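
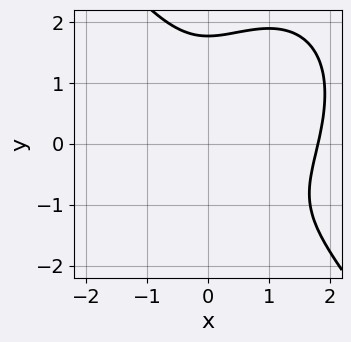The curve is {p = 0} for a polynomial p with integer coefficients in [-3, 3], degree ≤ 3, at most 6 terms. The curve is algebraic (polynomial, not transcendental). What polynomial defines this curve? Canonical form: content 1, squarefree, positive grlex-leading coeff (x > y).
Degree: no degree-2 curve has this shape, so deg p = 3.
Putting this together gives p.

2*x^3 + y^3 - 3*x^2 - 2*y - 2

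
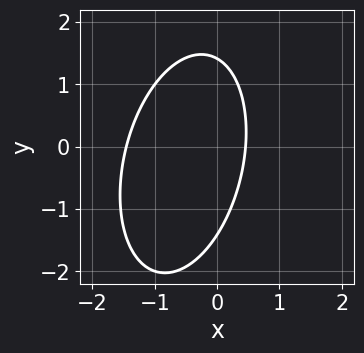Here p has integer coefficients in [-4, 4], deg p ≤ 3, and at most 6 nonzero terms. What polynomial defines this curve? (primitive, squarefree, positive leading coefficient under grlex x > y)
First, degree: the shape is more complex than any degree-1 curve, so deg p = 2.
Finally, the integer polynomial consistent with all of this is the stated p.

3*x^2 - x*y + y^2 + 3*x - 2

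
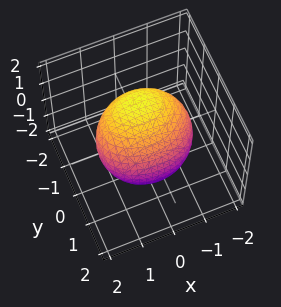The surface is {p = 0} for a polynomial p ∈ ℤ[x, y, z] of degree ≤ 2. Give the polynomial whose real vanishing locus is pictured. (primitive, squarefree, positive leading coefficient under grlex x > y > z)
(a) deg p = 2. No degree-1 surface has this shape.
(b) Against the integer gridlines: among the integer gridlines, it crosses the z-axis at z ∈ {-1, 1}; among the integer gridlines, it crosses the y-axis at y ∈ {-1, 1}.
(c) Solving for integer coefficients yields p as stated.

x^2 + 2*y^2 + 2*y*z + 2*z^2 - 2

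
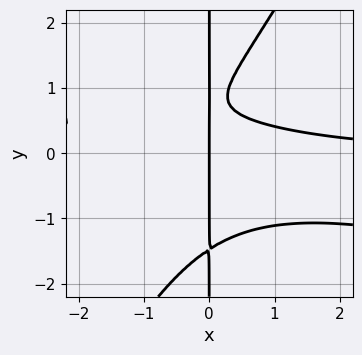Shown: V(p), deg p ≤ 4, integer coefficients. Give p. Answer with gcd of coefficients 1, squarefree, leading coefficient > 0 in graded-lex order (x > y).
(a) deg p = 4. No degree-3 curve has this shape.
(b) Checking where it meets the axes: it meets the x-axis at x = 0 (among the integer gridlines); the visible y-axis segment lies entirely on the curve.
(c) Assembling these constraints gives the stated polynomial.

x^3*y + 3*x^2*y^2 - 2*x*y^3 + 3*x*y - 2*x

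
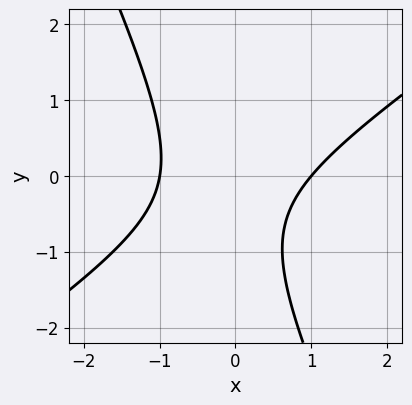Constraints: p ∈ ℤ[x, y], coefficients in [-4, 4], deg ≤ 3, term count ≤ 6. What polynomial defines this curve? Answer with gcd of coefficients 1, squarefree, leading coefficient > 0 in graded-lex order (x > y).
1. deg p = 2.
2. Against the integer gridlines: the x-axis gridline crossings are at x ∈ {-1, 1}; the curve avoids every integer y-axis point in the box.
3. These observations pin down the coefficients.

3*x^2 - 3*x*y - 2*y^2 - 2*y - 3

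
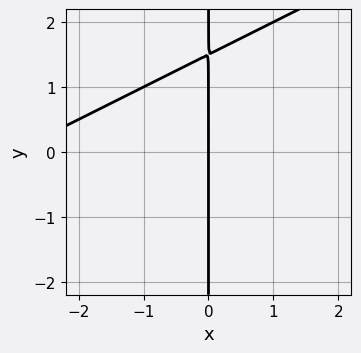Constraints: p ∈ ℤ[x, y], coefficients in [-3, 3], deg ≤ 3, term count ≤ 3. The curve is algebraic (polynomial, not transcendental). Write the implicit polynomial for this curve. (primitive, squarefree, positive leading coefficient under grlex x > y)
x^2 - 2*x*y + 3*x

1. The degree is 2 — a generic line meets the curve in up to 2 points.
2. Observable constraints: the visible y-axis segment lies entirely on the curve; one x-axis crossing is at x = 0.
3. Putting this together gives p.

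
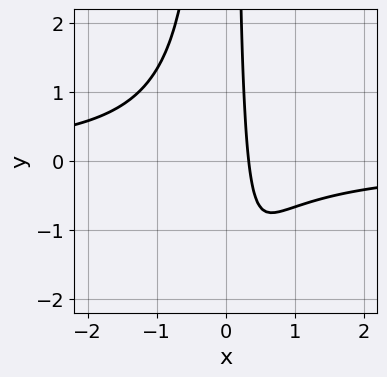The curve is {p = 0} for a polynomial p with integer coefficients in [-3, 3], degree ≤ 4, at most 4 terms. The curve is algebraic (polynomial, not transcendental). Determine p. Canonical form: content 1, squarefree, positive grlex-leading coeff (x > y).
First, degree: a generic line meets the curve in up to 3 points, so deg p = 3.
Then, checking where it meets the axes: no y-intercept at any integer in the box.
Finally, matching integer coefficients to the picture gives p.

3*x^2*y + 3*x - 1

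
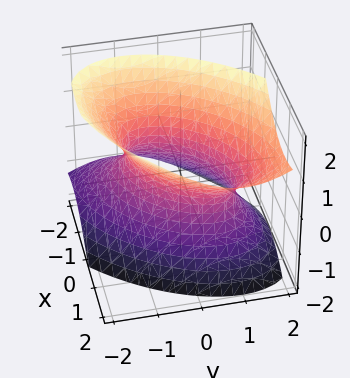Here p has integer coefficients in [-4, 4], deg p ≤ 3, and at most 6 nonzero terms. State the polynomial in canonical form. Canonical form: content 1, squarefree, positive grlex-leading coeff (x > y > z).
3*x^2 - 3*x*y - 2*x*z + 3*y^2 - 3*z^2 - 3

First, the degree is 2 — no degree-1 surface has this shape.
Then, from the axis intercepts and sections: among the integer gridlines, it crosses the x-axis at x ∈ {-1, 1}; among the integer gridlines, it crosses the y-axis at y ∈ {-1, 1}.
Finally, the integer polynomial consistent with all of this is the stated p.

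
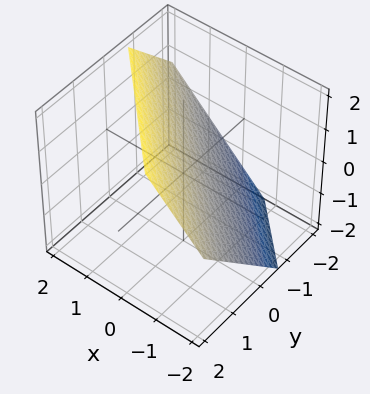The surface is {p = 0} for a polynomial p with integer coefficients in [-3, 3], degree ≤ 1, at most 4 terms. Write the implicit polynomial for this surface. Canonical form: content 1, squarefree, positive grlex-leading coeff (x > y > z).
1. The degree is 1 — the surface is flat (a plane).
2. Solving for integer coefficients yields p as stated.

3*x + 3*y - 3*z + 2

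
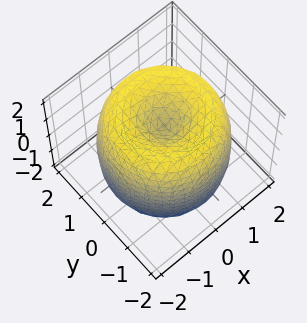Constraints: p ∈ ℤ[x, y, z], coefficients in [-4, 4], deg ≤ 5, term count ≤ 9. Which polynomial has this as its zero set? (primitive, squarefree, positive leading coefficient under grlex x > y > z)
deg p = 4. No degree-3 surface has this shape.
By symmetry, the surface is invariant under rotation about z: p = q(x² + y², z).
From the visible intercepts: a circular section at z = 0 has radius between 1 and 2; among the integer gridlines, it crosses the z-axis at z ∈ {-1, 1}.
Putting this together gives p.

x^4 + 2*x^2*y^2 + y^4 - 3*x^2 - 3*y^2 + z^2 - 1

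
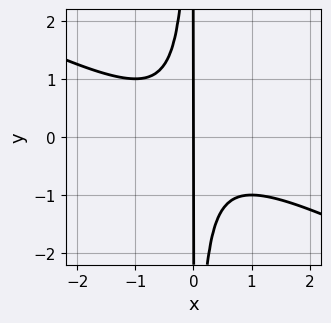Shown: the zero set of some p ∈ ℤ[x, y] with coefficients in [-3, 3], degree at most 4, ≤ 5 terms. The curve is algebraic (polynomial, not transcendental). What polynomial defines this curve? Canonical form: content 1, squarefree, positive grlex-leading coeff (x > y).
Degree: the shape is more complex than any degree-2 curve, so deg p = 3.
Reading off the gridlines: one x-axis crossing is at x = 0; the visible y-axis segment lies entirely on the curve.
Together with the visible shape, these determine p as stated.

x^3 + 2*x^2*y + x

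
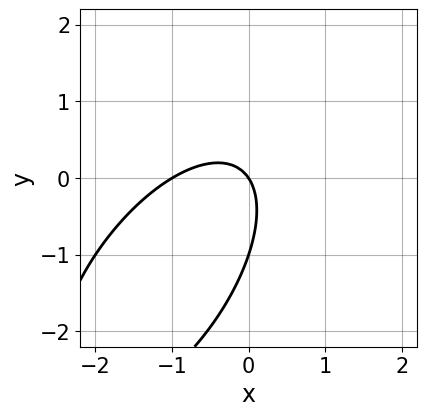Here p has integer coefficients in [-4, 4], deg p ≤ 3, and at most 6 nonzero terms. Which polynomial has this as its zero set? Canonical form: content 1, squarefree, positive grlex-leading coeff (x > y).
1. deg p = 2. The shape is more complex than any degree-1 curve.
2. From the visible intercepts: among the integer gridlines, it crosses the x-axis at x ∈ {-1, 0}; among the integer gridlines, it crosses the y-axis at y ∈ {-1, 0}.
3. These observations pin down the coefficients.

3*x^2 - 3*x*y + 2*y^2 + 3*x + 2*y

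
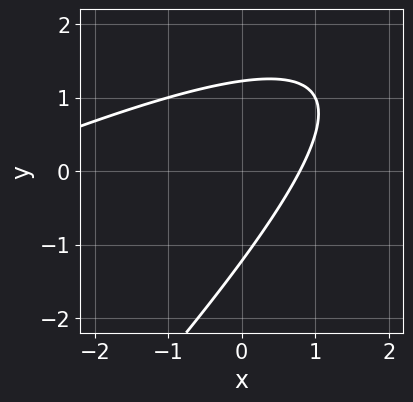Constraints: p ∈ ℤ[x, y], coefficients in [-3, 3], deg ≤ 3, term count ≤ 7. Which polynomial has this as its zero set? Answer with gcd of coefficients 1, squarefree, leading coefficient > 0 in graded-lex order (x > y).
First, degree: a generic line meets the curve in up to 2 points, so deg p = 2.
Finally, the integer polynomial consistent with all of this is the stated p.

x^2 - 3*x*y + 2*y^2 + 3*x - 3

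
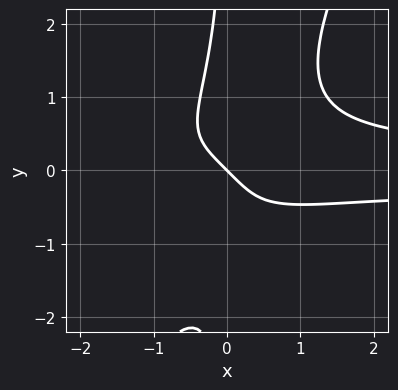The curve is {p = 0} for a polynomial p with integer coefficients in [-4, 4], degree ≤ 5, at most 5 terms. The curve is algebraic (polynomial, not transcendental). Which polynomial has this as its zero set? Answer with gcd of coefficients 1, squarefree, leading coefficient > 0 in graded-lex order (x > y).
First, the degree is 4 — a generic line meets the curve in up to 4 points.
Next, from the axis intercepts and sections: it crosses the y-axis at the gridline y = 0; it crosses the x-axis at the gridline x = 0.
Finally, assembling these constraints gives the stated polynomial.

2*x^2*y^2 - x*y^3 - x - y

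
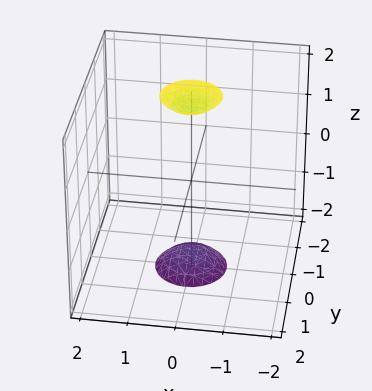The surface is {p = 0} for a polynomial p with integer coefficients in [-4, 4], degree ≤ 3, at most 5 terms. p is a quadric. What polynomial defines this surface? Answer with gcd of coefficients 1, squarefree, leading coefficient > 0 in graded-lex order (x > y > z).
(a) I count 2 distinct pieces. They look like related sheets of one shape, so recover p as a whole.
(b) Degree: two separate bowl-shaped sheets opening away from each other; a quadric, so deg p = 2.
(c) Symmetries: mirror symmetry z ↦ −z ⇒ only even powers of z; the surface is invariant under rotation about z: p = q(x² + y², z).
(d) From the axis intercepts and sections: the surface avoids every integer y-axis point in the box; a circular section at z = -2 has radius between 0 and 1; the surface avoids every integer x-axis point in the box.
(e) Assembling these constraints gives the stated polynomial.

3*x^2 + 3*y^2 - z^2 + 3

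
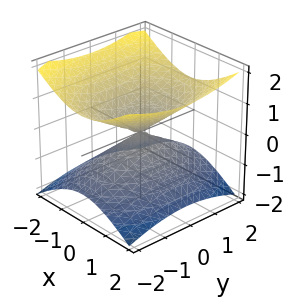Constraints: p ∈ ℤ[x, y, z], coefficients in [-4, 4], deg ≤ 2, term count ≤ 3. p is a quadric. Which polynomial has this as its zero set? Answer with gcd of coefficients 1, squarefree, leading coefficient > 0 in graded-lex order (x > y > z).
The degree is 2 — two nappes meeting at a single point; a quadric.
Symmetries: mirror symmetry x ↦ −x ⇒ only even powers of x; the y ↦ −y reflection is a symmetry, so y appears only in even powers; mirror symmetry z ↦ −z ⇒ only even powers of z.
Against the integer gridlines: it crosses the y-axis at the gridline y = 0; one x-axis crossing is at x = 0.
These observations pin down the coefficients.

2*x^2 + y^2 - 3*z^2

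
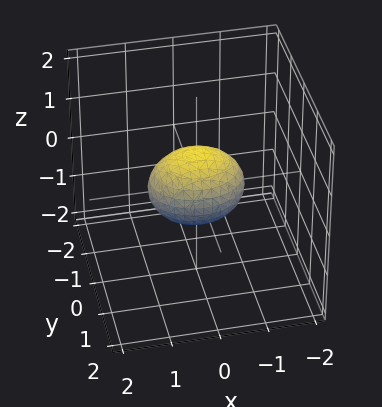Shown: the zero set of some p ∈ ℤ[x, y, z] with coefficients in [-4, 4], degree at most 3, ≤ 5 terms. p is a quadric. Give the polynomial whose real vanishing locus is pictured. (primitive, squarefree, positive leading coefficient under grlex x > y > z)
2*x^2 + 3*y^2 + 3*z^2 - 2

The degree is 2 — a closed, bounded, convex surface; a quadric.
Symmetries: it's symmetric under x → −x, forcing even powers of x; mirror symmetry z ↦ −z ⇒ only even powers of z; it's symmetric under y → −y, forcing even powers of y.
Checking where it meets the axes: the x-axis gridline crossings are at x ∈ {-1, 1}.
Together with the visible shape, these determine p as stated.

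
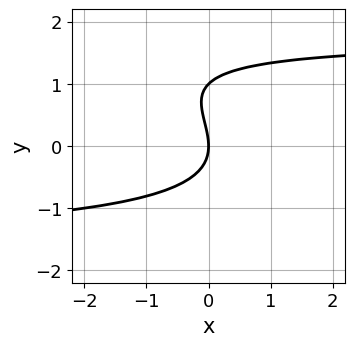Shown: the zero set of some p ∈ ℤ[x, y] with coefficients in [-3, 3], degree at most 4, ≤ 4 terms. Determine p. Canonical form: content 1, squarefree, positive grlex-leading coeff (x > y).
First, the degree is 3 — a generic line meets the curve in up to 3 points.
Then, observable constraints: it meets the x-axis at x = 0 (among the integer gridlines); the y-axis gridline crossings are at y ∈ {0, 1}.
Finally, fitting integer coefficients to these (and the overall shape) gives p.

x*y^2 + 2*y^3 - 2*y^2 - 3*x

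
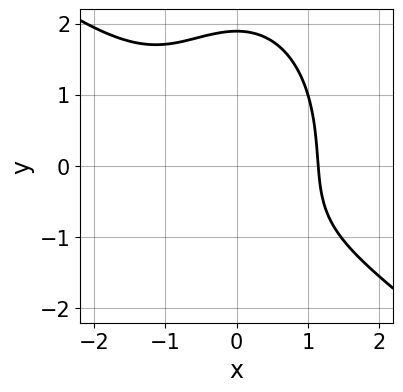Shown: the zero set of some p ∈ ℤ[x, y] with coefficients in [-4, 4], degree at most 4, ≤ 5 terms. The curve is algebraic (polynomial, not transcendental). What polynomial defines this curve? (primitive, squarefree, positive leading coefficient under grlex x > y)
2*x^3 + 2*x^2*y + y^3 - 2*y - 3

Degree: a generic line meets the curve in up to 3 points, so deg p = 3.
Putting this together gives p.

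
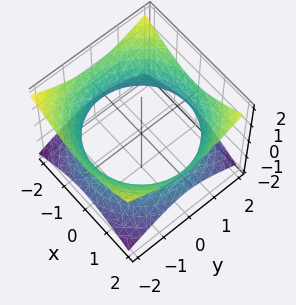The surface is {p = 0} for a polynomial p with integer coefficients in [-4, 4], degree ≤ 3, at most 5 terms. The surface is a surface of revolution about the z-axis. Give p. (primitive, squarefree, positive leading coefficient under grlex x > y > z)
Degree: the shape is more complex than any degree-1 surface, so deg p = 2.
Symmetries: every cross-section ⟂ z is a circle, so x, y appear only via x² + y².
From the axis intercepts and sections: a circular section at z = 0 has radius between 1 and 2; no z-intercept at any integer in the box.
Together with the visible shape, these determine p as stated.

x^2 + y^2 - 2*z^2 - 3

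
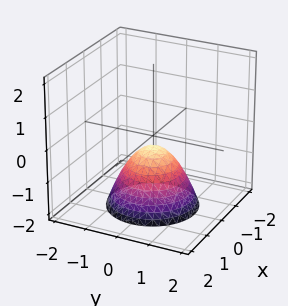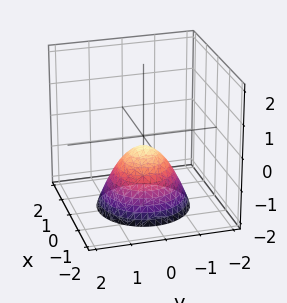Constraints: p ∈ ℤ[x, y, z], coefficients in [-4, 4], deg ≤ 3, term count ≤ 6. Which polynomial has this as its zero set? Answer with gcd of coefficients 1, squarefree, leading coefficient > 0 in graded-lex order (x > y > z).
3*x^2 + 3*y^2 + 3*z + 1

deg p = 2. The shape is more complex than any degree-1 surface.
Symmetries: the z-axis is an axis of rotation, so x and y enter only as x² + y².
From the axis intercepts and sections: a circular section at z = -1 has radius between 0 and 1; no y-intercept at any integer in the box; the surface avoids every integer x-axis point in the box.
These observations pin down the coefficients.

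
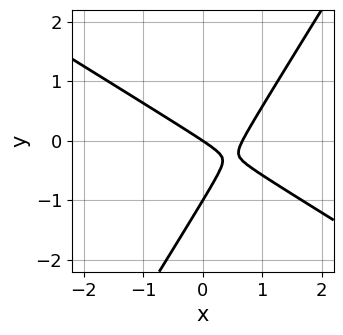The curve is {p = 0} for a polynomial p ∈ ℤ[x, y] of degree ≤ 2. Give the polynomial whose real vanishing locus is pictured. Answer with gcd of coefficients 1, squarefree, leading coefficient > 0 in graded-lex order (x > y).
3*x^2 + 3*x*y - 3*y^2 - 2*x - 3*y

The degree is 2 — a generic line meets the curve in up to 2 points.
From the axis intercepts and sections: it crosses the x-axis at the gridline x = 0; among the integer gridlines, it crosses the y-axis at y ∈ {-1, 0}.
Assembling these constraints gives the stated polynomial.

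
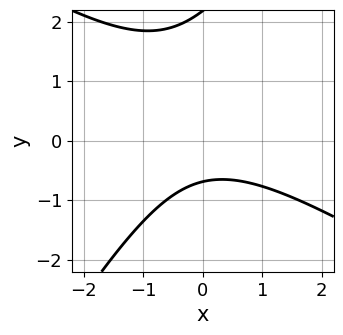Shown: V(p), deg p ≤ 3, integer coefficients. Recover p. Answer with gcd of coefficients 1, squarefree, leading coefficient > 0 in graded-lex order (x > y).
2*x^2 + 2*x*y - 2*y^2 + 3*y + 3

(a) deg p = 2.
(b) Observable constraints: no x-intercept at any integer in the box.
(c) These observations pin down the coefficients.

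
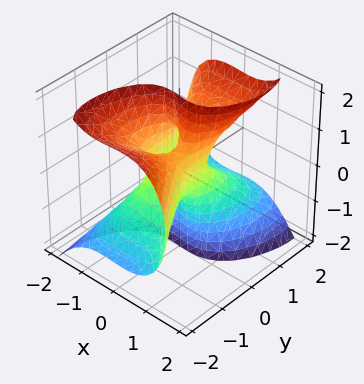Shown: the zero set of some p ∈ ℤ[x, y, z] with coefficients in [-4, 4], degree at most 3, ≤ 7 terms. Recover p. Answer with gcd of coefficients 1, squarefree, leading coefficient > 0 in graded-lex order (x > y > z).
First, deg p = 3. A generic line meets the surface in up to 3 points.
Next, against the integer gridlines: the visible z-axis segment lies entirely on the surface; it meets the y-axis at y = 0 (among the integer gridlines); one x-axis crossing is at x = 0.
Finally, together with the visible shape, these determine p as stated.

3*x^3 + y^3 - 2*y*z^2 + y*z - x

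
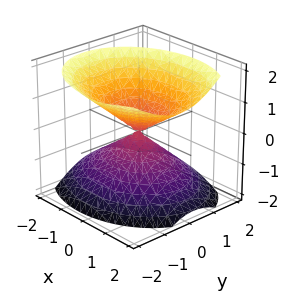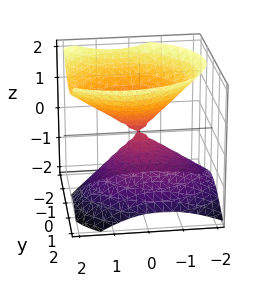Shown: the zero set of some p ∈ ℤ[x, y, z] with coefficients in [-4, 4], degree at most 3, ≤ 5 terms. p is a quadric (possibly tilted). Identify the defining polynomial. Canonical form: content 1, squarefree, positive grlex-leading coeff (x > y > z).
2*x^2 - x*z + 3*y^2 + y*z - 3*z^2

1. I count 2 distinct pieces. They look like related sheets of one shape, so recover p as a whole.
2. deg p = 2. No degree-1 surface has this shape.
3. Reading off the gridlines: one y-axis crossing is at y = 0; it crosses the z-axis at the gridline z = 0; it meets the x-axis at x = 0 (among the integer gridlines).
4. Matching integer coefficients to the picture gives p.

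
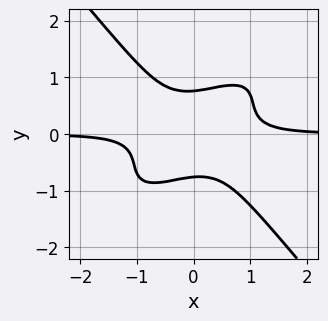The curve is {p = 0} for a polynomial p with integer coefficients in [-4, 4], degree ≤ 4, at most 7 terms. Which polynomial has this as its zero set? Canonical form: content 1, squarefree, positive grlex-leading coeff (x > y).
3*x^3*y - 3*x^2*y^2 - x*y^3 + 3*y^4 - 1

First, the degree is 4 — the shape is more complex than any degree-3 curve.
Next, checking where it meets the axes: no x-intercept at any integer in the box.
Finally, together with the visible shape, these determine p as stated.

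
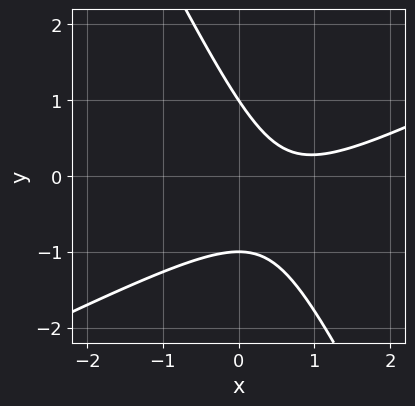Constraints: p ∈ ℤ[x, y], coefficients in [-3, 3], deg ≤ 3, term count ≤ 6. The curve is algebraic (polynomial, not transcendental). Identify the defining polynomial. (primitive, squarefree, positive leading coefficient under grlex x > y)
2*x^2 - 3*x*y - 2*y^2 - 3*x + 2

1. The degree is 2 — the shape is more complex than any degree-1 curve.
2. Checking where it meets the axes: the curve avoids every integer x-axis point in the box; among the integer gridlines, it crosses the y-axis at y ∈ {-1, 1}.
3. Putting this together gives p.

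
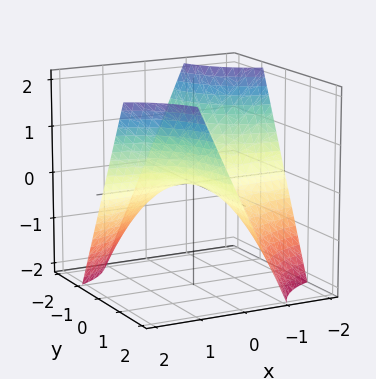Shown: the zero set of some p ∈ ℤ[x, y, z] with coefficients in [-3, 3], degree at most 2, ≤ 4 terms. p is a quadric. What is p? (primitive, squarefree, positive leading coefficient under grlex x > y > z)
First, degree: a hyperbolic paraboloid; a quadric, so deg p = 2.
Then, checking where it meets the axes: every point of the x-axis in the box is on the surface; it crosses the z-axis at the gridline z = 0; every point of the y-axis in the box is on the surface.
Finally, putting this together gives p.

x*y - z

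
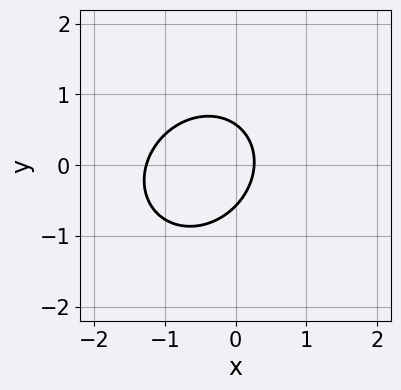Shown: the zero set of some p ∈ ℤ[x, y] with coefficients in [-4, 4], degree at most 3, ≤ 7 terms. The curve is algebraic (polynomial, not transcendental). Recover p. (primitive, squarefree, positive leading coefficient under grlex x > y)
First, the degree is 2 — the shape is more complex than any degree-1 curve.
Finally, matching integer coefficients to the picture gives p.

3*x^2 - x*y + 3*y^2 + 3*x - 1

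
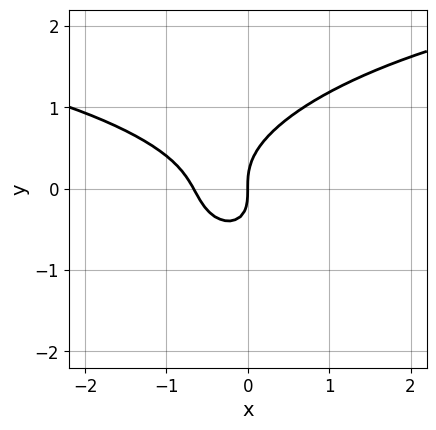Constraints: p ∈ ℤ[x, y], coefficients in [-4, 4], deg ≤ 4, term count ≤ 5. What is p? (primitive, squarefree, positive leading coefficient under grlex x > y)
x^2*y + 3*y^3 - 3*x^2 - x*y - 2*x

First, degree: a generic line meets the curve in up to 3 points, so deg p = 3.
Then, from the visible intercepts: one x-axis crossing is at x = 0; it crosses the y-axis at the gridline y = 0.
Finally, together with the visible shape, these determine p as stated.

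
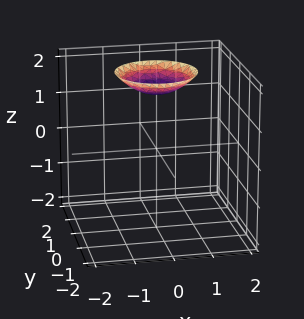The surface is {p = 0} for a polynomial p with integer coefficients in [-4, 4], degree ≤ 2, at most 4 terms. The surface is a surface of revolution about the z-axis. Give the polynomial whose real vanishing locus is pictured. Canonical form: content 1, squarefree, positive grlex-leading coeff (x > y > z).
x^2 + y^2 - 2*z + 3

(a) The degree is 2 — a generic line meets the surface in up to 2 points.
(b) Symmetries: every cross-section ⟂ z is a circle, so x, y appear only via x² + y².
(c) From the visible intercepts: no x-intercept at any integer in the box; it misses every integer gridline on the y-axis.
(d) Putting this together gives p.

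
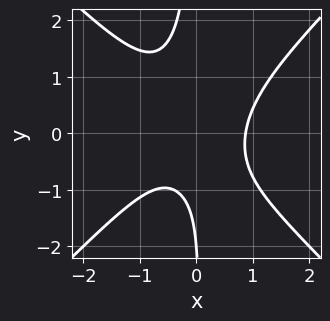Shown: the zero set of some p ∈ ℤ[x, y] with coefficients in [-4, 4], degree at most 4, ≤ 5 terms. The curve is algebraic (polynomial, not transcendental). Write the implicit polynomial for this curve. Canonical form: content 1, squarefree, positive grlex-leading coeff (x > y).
3*x^3 - 3*x*y^2 - y - 2

1. Degree: a generic line meets the curve in up to 3 points, so deg p = 3.
2. From the axis intercepts and sections: one y-axis crossing is at y = -2.
3. Together with the visible shape, these determine p as stated.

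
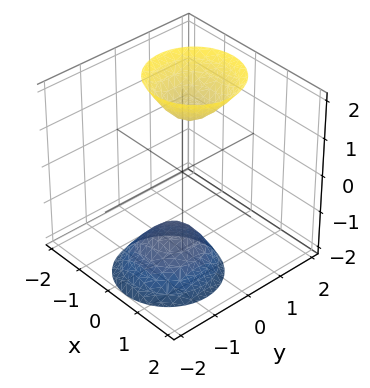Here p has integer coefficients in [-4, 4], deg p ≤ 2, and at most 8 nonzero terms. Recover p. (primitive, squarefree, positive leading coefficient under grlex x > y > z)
First, there are 2 components. Treating them together as one polynomial.
Next, deg p = 2. A generic line meets the surface in up to 2 points.
Then, from the axis intercepts and sections: no y-intercept at any integer in the box; no x-intercept at any integer in the box.
Finally, solving for integer coefficients yields p as stated.

3*x^2 + x*z + 3*y^2 - 2*y*z - z^2 + 2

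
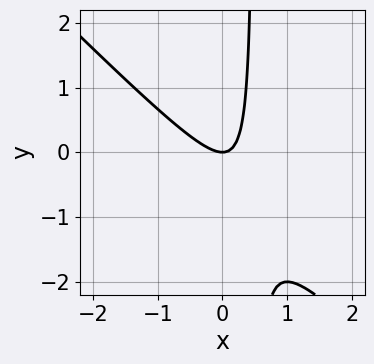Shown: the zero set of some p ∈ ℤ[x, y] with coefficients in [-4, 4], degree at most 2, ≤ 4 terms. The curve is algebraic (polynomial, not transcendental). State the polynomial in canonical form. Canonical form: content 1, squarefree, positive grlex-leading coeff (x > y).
Degree: no degree-1 curve has this shape, so deg p = 2.
Observable constraints: it meets the x-axis at x = 0 (among the integer gridlines); it crosses the y-axis at the gridline y = 0.
Together with the visible shape, these determine p as stated.

2*x^2 + 2*x*y - y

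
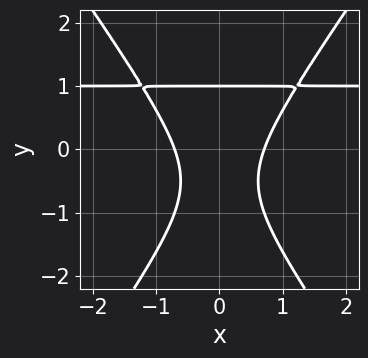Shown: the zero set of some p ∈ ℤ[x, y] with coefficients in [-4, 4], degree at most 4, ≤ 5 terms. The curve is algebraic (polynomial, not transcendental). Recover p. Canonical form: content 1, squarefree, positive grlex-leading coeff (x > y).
2*x^2*y - y^3 - 2*x^2 + 1

The degree is 3 — the shape is more complex than any degree-2 curve.
Symmetries: it's symmetric under x → −x, forcing even powers of x.
Observable constraints: it meets the y-axis at y = 1 (among the integer gridlines).
Solving for integer coefficients yields p as stated.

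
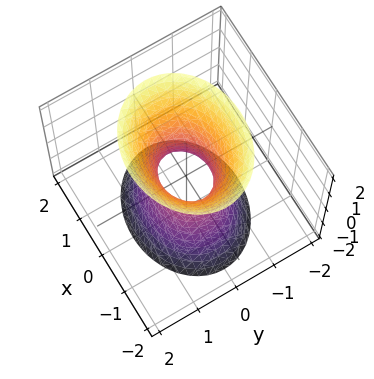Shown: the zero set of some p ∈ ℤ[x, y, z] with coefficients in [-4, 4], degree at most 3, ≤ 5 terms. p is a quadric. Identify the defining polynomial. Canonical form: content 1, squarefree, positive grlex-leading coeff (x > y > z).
2*x^2 + 3*y^2 - z^2 - 1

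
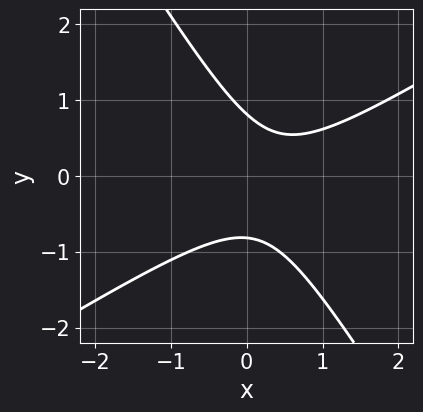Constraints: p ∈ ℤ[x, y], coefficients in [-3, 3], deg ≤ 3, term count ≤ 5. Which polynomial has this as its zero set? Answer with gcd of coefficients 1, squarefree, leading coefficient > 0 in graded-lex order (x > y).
3*x^2 - 3*x*y - 3*y^2 - 2*x + 2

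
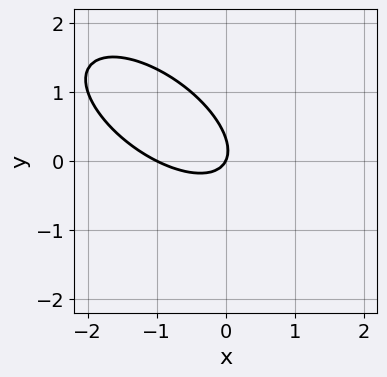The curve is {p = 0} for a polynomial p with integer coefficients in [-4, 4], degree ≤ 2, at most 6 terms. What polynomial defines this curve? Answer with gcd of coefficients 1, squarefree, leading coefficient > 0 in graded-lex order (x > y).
2*x^2 + 3*x*y + 3*y^2 + 2*x - y

1. deg p = 2. The shape is more complex than any degree-1 curve.
2. Against the integer gridlines: the x-axis gridline crossings are at x ∈ {-1, 0}; one y-axis crossing is at y = 0.
3. Matching integer coefficients to the picture gives p.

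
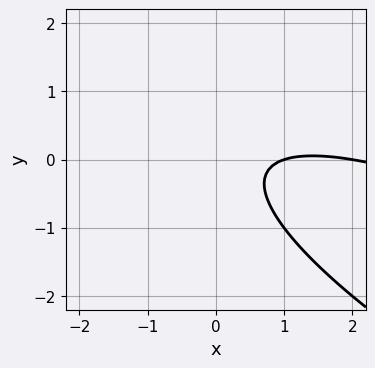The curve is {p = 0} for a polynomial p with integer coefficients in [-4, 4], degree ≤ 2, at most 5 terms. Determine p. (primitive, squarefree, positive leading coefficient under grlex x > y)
x^2 + 3*x*y + 3*y^2 - 3*x + 2

deg p = 2. The shape is more complex than any degree-1 curve.
Checking where it meets the axes: among the integer gridlines, it crosses the x-axis at x ∈ {1, 2}; no y-intercept at any integer in the box.
Matching integer coefficients to the picture gives p.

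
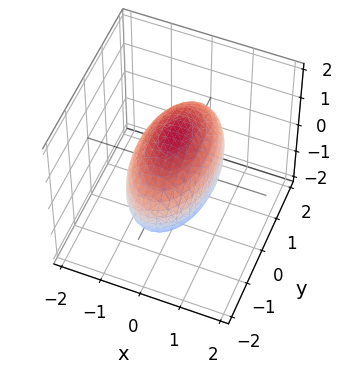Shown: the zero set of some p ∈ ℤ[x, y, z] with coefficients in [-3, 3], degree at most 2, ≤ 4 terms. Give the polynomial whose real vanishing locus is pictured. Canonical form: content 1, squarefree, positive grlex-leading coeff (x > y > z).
3*x^2 + y^2 + 2*z^2 - 3

The degree is 2 — bounded and convex; a quadric.
Symmetries: it's symmetric under y → −y, forcing even powers of y; the z ↦ −z reflection is a symmetry, so z appears only in even powers; it's symmetric under x → −x, forcing even powers of x.
Against the integer gridlines: among the integer gridlines, it crosses the x-axis at x ∈ {-1, 1}.
Together with the visible shape, these determine p as stated.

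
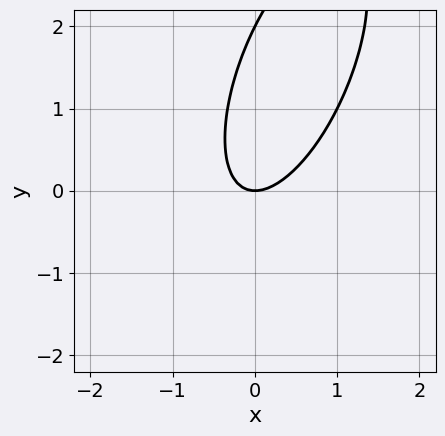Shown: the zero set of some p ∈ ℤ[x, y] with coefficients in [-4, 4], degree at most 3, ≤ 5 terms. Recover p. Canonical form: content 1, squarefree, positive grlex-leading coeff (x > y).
1. The degree is 2 — no degree-1 curve has this shape.
2. From the axis intercepts and sections: the y-axis gridline crossings are at y ∈ {0, 2}; it meets the x-axis at x = 0 (among the integer gridlines).
3. Assembling these constraints gives the stated polynomial.

3*x^2 - 2*x*y + y^2 - 2*y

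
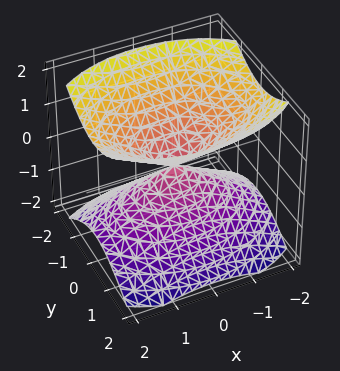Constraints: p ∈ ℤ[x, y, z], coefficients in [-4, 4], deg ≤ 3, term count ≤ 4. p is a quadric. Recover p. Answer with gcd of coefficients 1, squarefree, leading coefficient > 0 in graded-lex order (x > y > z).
x^2 + 2*y^2 - 2*z^2

First, there are 2 components. Treating them together as one polynomial.
Then, degree: a double cone through the origin; a quadric, so deg p = 2.
Next, symmetries: mirror symmetry z ↦ −z ⇒ only even powers of z; the y ↦ −y reflection is a symmetry, so y appears only in even powers; mirror symmetry x ↦ −x ⇒ only even powers of x.
Then, from the axis intercepts and sections: it meets the x-axis at x = 0 (among the integer gridlines); one y-axis crossing is at y = 0; one z-axis crossing is at z = 0.
Finally, together with the visible shape, these determine p as stated.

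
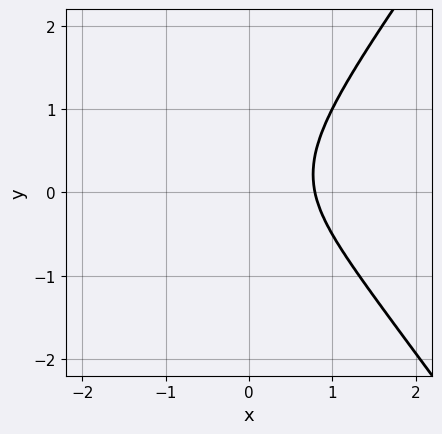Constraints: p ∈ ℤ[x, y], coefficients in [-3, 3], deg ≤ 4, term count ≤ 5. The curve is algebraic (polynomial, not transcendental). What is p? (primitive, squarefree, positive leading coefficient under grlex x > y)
2*x^3 - x*y^2 + x*y - y^2 - 1

deg p = 3.
Against the integer gridlines: no y-intercept at any integer in the box.
Assembling these constraints gives the stated polynomial.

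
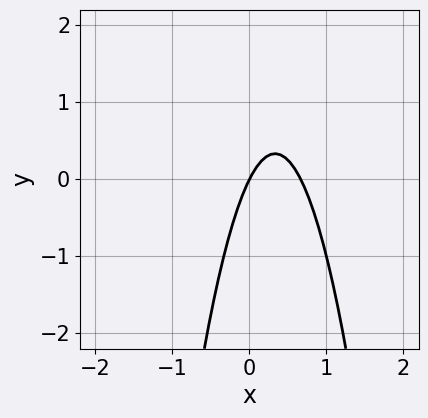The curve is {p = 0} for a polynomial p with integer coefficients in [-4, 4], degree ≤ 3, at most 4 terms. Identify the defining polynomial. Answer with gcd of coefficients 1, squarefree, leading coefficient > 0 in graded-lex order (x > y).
3*x^2 - 2*x + y

(a) deg p = 2.
(b) Checking where it meets the axes: it crosses the y-axis at the gridline y = 0; it meets the x-axis at x = 0 (among the integer gridlines).
(c) Fitting integer coefficients to these (and the overall shape) gives p.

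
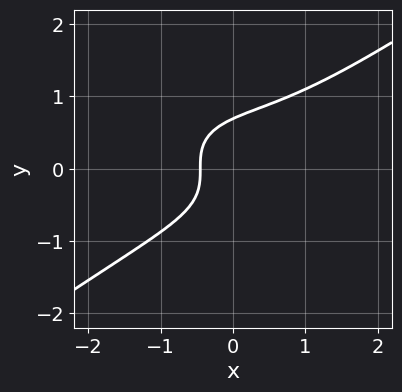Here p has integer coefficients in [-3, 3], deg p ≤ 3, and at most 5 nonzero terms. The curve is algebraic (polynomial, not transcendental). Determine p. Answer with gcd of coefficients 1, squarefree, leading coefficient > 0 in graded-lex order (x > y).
First, deg p = 3. A generic line meets the curve in up to 3 points.
Finally, putting this together gives p.

x^3 - 3*y^3 + 2*x + 1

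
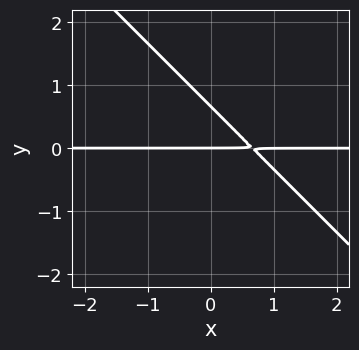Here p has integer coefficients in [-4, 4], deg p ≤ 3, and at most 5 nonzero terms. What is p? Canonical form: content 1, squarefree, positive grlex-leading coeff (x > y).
The degree is 2 — the shape is more complex than any degree-1 curve.
From the axis intercepts and sections: it crosses the y-axis at the gridline y = 0; every point of the x-axis in the box is on the curve.
Matching integer coefficients to the picture gives p.

3*x*y + 3*y^2 - 2*y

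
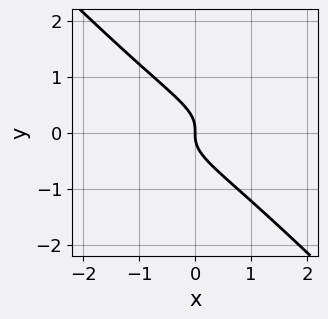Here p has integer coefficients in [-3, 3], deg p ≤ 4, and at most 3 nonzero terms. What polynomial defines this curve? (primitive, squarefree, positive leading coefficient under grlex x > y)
3*x*y^2 + 3*y^3 + x

(a) The degree is 3 — a generic line meets the curve in up to 3 points.
(b) Reading off the gridlines: it crosses the y-axis at the gridline y = 0; it meets the x-axis at x = 0 (among the integer gridlines).
(c) Solving for integer coefficients yields p as stated.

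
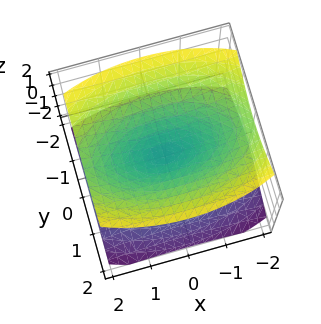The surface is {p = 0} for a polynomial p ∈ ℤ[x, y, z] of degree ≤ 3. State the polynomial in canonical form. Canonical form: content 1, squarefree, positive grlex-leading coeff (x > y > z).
1. I count 2 distinct pieces. They look like related sheets of one shape, so recover p as a whole.
2. The degree is 2 — two nappes meeting at a single point; a quadric.
3. Symmetries: it's symmetric under z → −z, forcing even powers of z; the y ↦ −y reflection is a symmetry, so y appears only in even powers; the x ↦ −x reflection is a symmetry, so x appears only in even powers.
4. Checking where it meets the axes: it crosses the z-axis at the gridline z = 0; one x-axis crossing is at x = 0.
5. Fitting integer coefficients to these (and the overall shape) gives p.

x^2 + 3*y^2 - 3*z^2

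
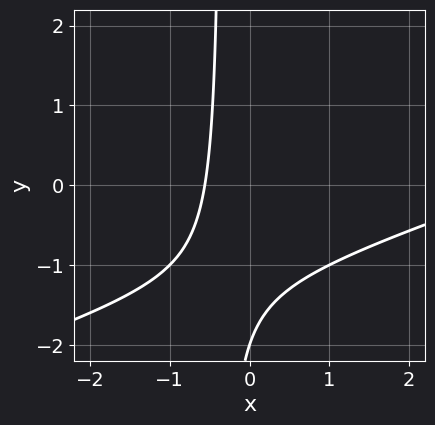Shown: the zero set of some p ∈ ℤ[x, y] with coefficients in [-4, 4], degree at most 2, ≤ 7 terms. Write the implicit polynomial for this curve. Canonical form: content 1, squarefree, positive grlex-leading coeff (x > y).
(a) The degree is 2 — the shape is more complex than any degree-1 curve.
(b) Observable constraints: it meets the y-axis at y = -2 (among the integer gridlines).
(c) Together with the visible shape, these determine p as stated.

x^2 - 3*x*y - 3*x - y - 2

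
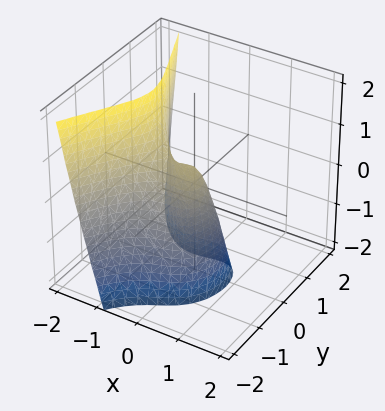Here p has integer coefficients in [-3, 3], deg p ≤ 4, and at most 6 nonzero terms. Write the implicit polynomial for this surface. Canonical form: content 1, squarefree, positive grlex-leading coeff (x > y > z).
3*x^3 + x*y*z + 3*y^2 + 3*y + z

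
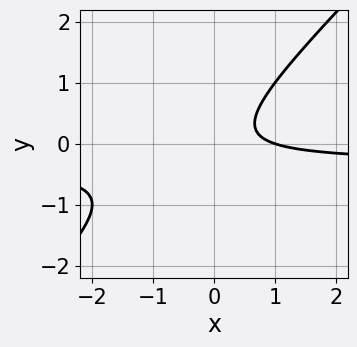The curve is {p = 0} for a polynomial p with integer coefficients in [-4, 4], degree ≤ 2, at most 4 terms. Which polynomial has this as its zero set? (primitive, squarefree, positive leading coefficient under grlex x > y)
1. deg p = 2. No degree-1 curve has this shape.
2. From the visible intercepts: it misses every integer gridline on the y-axis; it crosses the x-axis at the gridline x = 1.
3. These observations pin down the coefficients.

3*x*y - 3*y^2 + x - 1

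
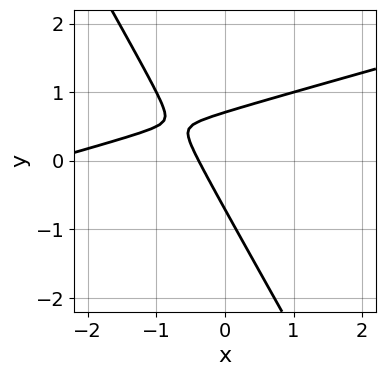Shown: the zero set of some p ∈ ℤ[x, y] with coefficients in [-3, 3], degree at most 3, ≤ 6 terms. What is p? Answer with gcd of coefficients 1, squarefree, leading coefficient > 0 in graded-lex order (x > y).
First, deg p = 2.
Finally, solving for integer coefficients yields p as stated.

x^2 - 3*x*y - 2*y^2 + 3*x + 1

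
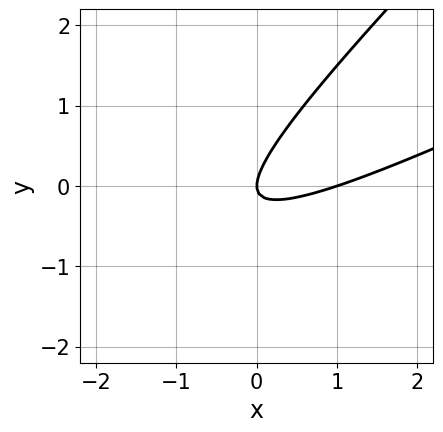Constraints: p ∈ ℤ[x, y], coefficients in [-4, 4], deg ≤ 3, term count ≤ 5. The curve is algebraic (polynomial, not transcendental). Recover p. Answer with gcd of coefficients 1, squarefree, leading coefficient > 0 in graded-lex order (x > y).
Degree: the shape is more complex than any degree-1 curve, so deg p = 2.
Reading off the gridlines: the x-axis gridline crossings are at x ∈ {0, 1}; one y-axis crossing is at y = 0.
Assembling these constraints gives the stated polynomial.

x^2 - 3*x*y + 2*y^2 - x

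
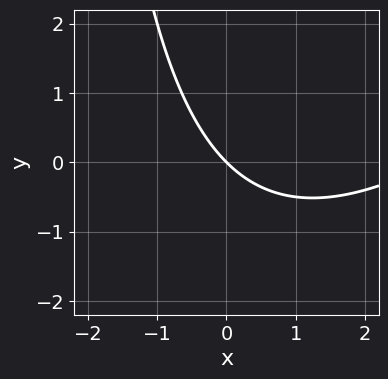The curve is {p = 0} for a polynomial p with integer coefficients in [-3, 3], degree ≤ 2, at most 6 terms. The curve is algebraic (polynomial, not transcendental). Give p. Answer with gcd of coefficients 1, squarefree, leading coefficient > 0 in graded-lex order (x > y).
x^2 - x*y - 3*x - 3*y

The degree is 2 — the shape is more complex than any degree-1 curve.
Observable constraints: it meets the y-axis at y = 0 (among the integer gridlines); it crosses the x-axis at the gridline x = 0.
Matching integer coefficients to the picture gives p.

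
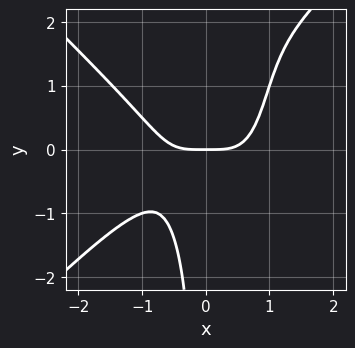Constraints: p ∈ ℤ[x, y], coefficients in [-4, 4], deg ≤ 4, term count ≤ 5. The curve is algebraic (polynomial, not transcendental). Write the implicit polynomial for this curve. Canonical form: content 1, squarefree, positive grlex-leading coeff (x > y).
x^4 - x^2*y^2 + x*y^2 - y

1. The degree is 4 — no degree-3 curve has this shape.
2. Against the integer gridlines: it crosses the y-axis at the gridline y = 0; one x-axis crossing is at x = 0.
3. Solving for integer coefficients yields p as stated.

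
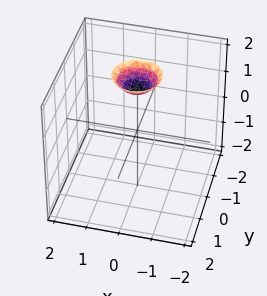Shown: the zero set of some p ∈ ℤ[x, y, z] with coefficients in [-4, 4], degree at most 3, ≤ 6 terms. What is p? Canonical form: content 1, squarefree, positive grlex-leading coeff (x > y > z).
First, deg p = 2.
Then, symmetries: rotational symmetry about the z-axis ⇒ p depends on x, y only through x² + y².
Then, reading off the gridlines: a circular section at z = 2 has radius between 0 and 1; the surface avoids every integer x-axis point in the box.
Finally, putting this together gives p.

2*x^2 + 2*y^2 - 2*z + 3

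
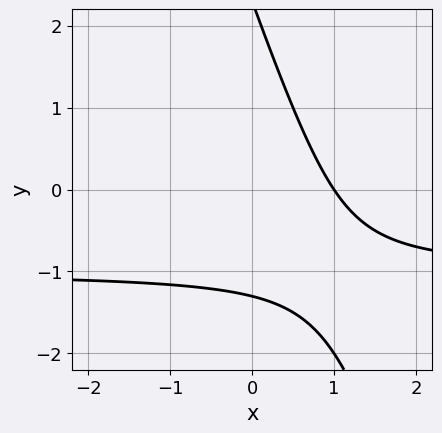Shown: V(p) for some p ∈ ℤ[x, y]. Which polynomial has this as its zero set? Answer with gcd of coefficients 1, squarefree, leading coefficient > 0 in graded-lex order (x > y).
deg p = 2.
Against the integer gridlines: one x-axis crossing is at x = 1.
The integer polynomial consistent with all of this is the stated p.

3*x*y + y^2 + 3*x - y - 3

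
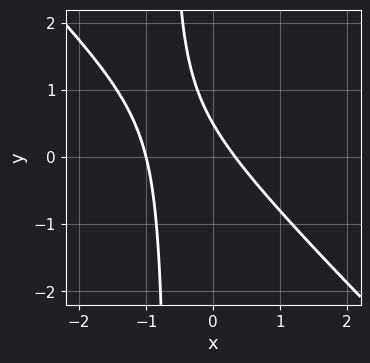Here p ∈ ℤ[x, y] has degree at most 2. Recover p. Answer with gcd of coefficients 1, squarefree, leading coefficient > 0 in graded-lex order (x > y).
Degree: a generic line meets the curve in up to 2 points, so deg p = 2.
Reading off the gridlines: one x-axis crossing is at x = -1.
Putting this together gives p.

3*x^2 + 3*x*y + 2*x + 2*y - 1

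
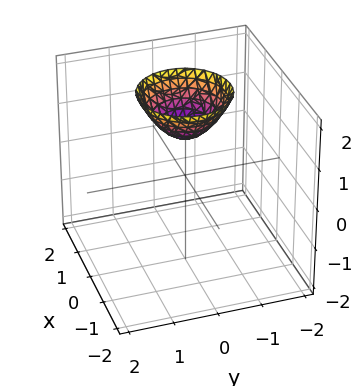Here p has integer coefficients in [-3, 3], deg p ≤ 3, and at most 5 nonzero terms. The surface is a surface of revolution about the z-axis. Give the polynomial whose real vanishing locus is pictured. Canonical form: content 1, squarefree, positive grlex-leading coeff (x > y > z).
First, deg p = 2. No degree-1 surface has this shape.
Then, symmetries: every cross-section ⟂ z is a circle, so x, y appear only via x² + y².
Then, reading off the gridlines: a circular section at z = 2 has radius exactly 1; it misses every integer gridline on the x-axis; no y-intercept at any integer in the box; it crosses the z-axis at the gridline z = 1.
Finally, putting this together gives p.

x^2 + y^2 - z + 1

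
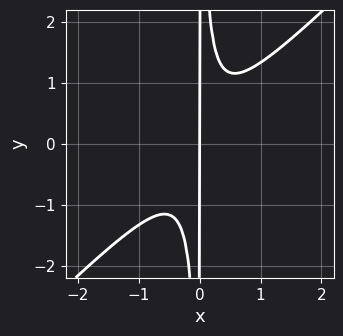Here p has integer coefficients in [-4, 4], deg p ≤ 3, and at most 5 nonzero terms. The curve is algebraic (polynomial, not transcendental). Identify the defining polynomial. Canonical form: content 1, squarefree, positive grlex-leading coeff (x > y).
deg p = 3. The shape is more complex than any degree-2 curve.
Reading off the gridlines: it crosses the x-axis at the gridline x = 0; every point of the y-axis in the box is on the curve.
Putting this together gives p.

3*x^3 - 3*x^2*y + x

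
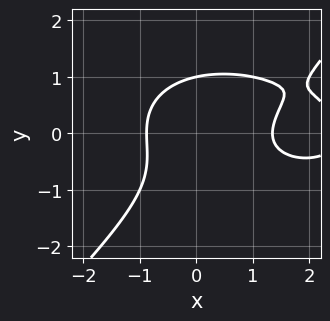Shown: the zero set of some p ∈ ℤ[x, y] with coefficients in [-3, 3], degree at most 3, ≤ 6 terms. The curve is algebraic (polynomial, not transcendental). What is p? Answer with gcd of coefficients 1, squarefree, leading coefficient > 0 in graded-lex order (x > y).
x^3 + 2*x*y^2 - 3*y^3 - 3*x^2 + 3

First, the degree is 3 — the shape is more complex than any degree-2 curve.
Then, checking where it meets the axes: one y-axis crossing is at y = 1.
Finally, matching integer coefficients to the picture gives p.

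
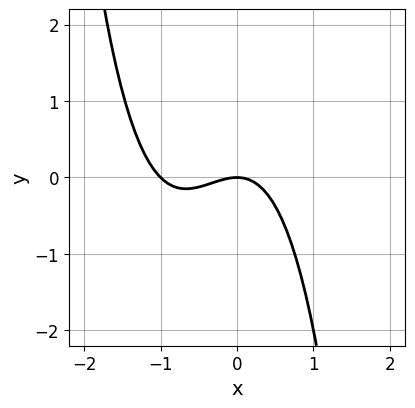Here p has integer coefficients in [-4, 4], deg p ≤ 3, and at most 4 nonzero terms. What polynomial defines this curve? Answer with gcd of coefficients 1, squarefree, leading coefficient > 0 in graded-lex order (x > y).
deg p = 3.
Checking where it meets the axes: the x-axis gridline crossings are at x ∈ {-1, 0}; it meets the y-axis at y = 0 (among the integer gridlines).
These observations pin down the coefficients.

x^3 + x^2 + y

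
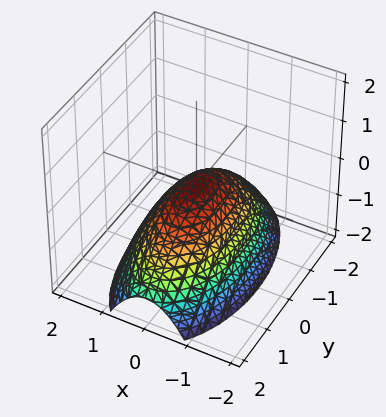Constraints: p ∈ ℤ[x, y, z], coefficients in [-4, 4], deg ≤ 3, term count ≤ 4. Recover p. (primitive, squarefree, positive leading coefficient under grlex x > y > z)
(a) deg p = 2. A single bowl opening along one axis; a quadric.
(b) Symmetries: it's symmetric under x → −x, forcing even powers of x; the y ↦ −y reflection is a symmetry, so y appears only in even powers.
(c) Observable constraints: it crosses the x-axis at the gridline x = 0; it meets the y-axis at y = 0 (among the integer gridlines).
(d) Assembling these constraints gives the stated polynomial.

3*x^2 + y^2 + 3*z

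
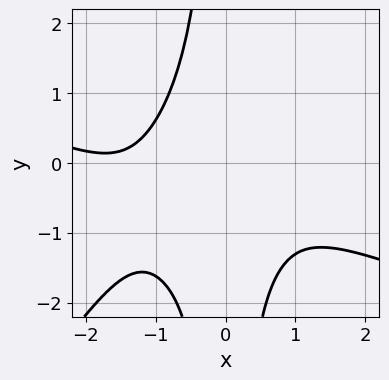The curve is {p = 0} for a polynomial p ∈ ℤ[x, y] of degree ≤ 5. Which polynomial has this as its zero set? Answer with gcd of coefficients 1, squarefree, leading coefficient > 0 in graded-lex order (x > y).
x^4 + 2*x^3*y - 2*x^2*y^2 + 2*x^3 + 3

1. The degree is 4 — no degree-3 curve has this shape.
2. From the axis intercepts and sections: it misses every integer gridline on the x-axis; it misses every integer gridline on the y-axis.
3. Matching integer coefficients to the picture gives p.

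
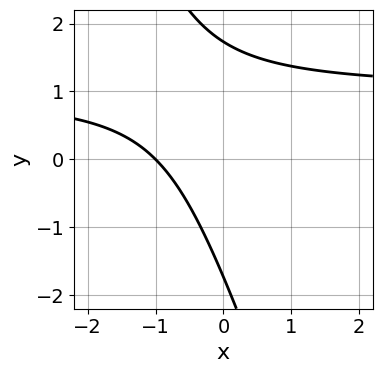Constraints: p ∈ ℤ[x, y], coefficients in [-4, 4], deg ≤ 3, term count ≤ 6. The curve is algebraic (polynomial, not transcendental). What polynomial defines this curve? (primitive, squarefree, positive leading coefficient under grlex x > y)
3*x*y + y^2 - 3*x - 3

(a) Degree: a generic line meets the curve in up to 2 points, so deg p = 2.
(b) From the visible intercepts: it meets the x-axis at x = -1 (among the integer gridlines).
(c) Matching integer coefficients to the picture gives p.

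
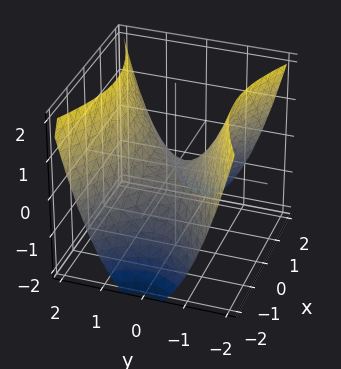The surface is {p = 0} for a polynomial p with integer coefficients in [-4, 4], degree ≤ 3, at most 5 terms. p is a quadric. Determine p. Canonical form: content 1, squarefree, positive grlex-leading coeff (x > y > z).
Degree: a hyperbolic paraboloid; a quadric, so deg p = 2.
Symmetries: mirror symmetry x ↦ −x ⇒ only even powers of x; the y ↦ −y reflection is a symmetry, so y appears only in even powers.
Against the integer gridlines: it crosses the x-axis at the gridline x = 0; it meets the y-axis at y = 0 (among the integer gridlines); one z-axis crossing is at z = 0.
Solving for integer coefficients yields p as stated.

x^2 - 2*y^2 + 2*z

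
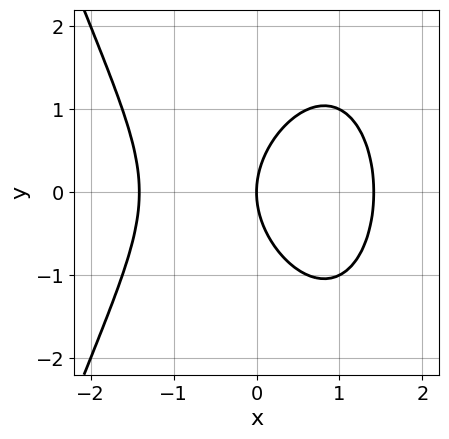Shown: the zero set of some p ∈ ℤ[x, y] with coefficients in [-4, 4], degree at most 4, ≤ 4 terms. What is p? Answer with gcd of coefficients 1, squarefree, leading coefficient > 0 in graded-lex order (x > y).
x^3 + y^2 - 2*x

1. Degree: the shape is more complex than any degree-2 curve, so deg p = 3.
2. Symmetries: the y ↦ −y reflection is a symmetry, so y appears only in even powers.
3. Checking where it meets the axes: one y-axis crossing is at y = 0; one x-axis crossing is at x = 0.
4. Putting this together gives p.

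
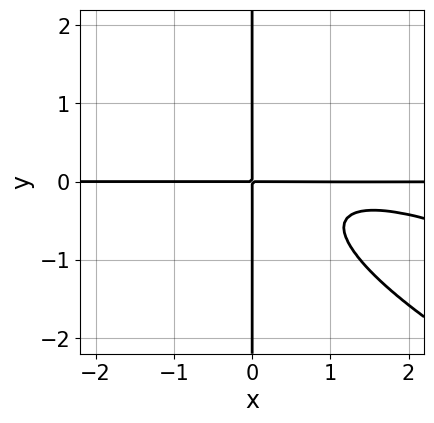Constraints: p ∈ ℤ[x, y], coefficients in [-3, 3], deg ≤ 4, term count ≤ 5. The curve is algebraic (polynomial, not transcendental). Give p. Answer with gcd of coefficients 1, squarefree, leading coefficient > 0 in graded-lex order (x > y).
x^3*y + 3*x^2*y^2 + 3*x*y^3 - 2*x^2*y + 2*x*y

1. deg p = 4.
2. From the visible intercepts: every point of the y-axis in the box is on the curve; the visible x-axis segment lies entirely on the curve.
3. Solving for integer coefficients yields p as stated.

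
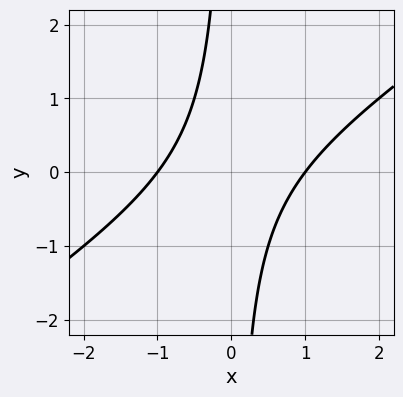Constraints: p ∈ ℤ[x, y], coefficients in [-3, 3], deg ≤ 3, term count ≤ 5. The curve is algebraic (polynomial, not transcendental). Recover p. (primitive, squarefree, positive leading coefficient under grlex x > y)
2*x^2 - 3*x*y - 2

First, the degree is 2 — a generic line meets the curve in up to 2 points.
Next, reading off the gridlines: no y-intercept at any integer in the box; the x-axis gridline crossings are at x ∈ {-1, 1}.
Finally, together with the visible shape, these determine p as stated.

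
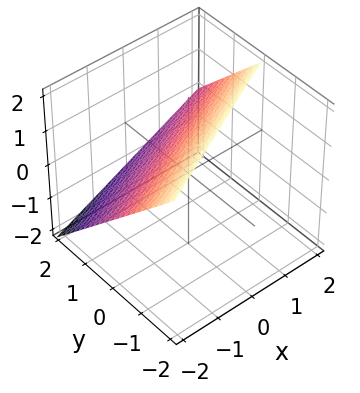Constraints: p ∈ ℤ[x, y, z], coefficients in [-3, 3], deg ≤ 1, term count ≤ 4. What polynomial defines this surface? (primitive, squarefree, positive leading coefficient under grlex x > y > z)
deg p = 1.
Against the integer gridlines: it meets the x-axis at x = -2 (among the integer gridlines); one z-axis crossing is at z = 1.
Putting this together gives p.

x - 2*y - 2*z + 2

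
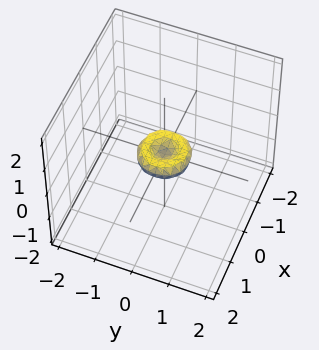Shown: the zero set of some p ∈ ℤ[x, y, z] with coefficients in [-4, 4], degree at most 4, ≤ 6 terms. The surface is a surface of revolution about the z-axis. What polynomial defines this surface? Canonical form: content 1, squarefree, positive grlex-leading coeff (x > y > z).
2*x^4 + 4*x^2*y^2 + 2*y^4 - x^2 - y^2 + 2*z^2

(a) Degree: a generic line meets the surface in up to 4 points, so deg p = 4.
(b) By symmetry, every cross-section ⟂ z is a circle, so x, y appear only via x² + y².
(c) Observable constraints: one y-axis crossing is at y = 0; one z-axis crossing is at z = 0; it meets the x-axis at x = 0 (among the integer gridlines).
(d) Putting this together gives p.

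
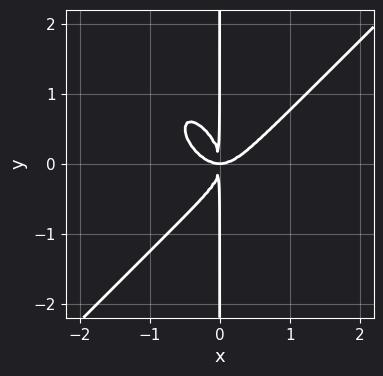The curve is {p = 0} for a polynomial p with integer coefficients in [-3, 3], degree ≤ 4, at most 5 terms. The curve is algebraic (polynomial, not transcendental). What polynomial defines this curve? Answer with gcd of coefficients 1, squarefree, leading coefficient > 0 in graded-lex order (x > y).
3*x^4 - x^2*y^2 - 2*x*y^3 - 2*x^2*y

First, deg p = 4.
Then, against the integer gridlines: the visible y-axis segment lies entirely on the curve.
Finally, putting this together gives p.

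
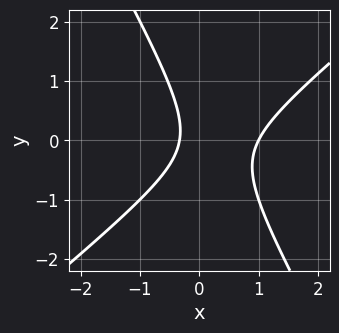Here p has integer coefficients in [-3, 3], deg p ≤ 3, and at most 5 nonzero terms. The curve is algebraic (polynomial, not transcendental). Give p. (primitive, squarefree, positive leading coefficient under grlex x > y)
deg p = 2. A generic line meets the curve in up to 2 points.
From the axis intercepts and sections: it meets the x-axis at x = 1 (among the integer gridlines); the curve avoids every integer y-axis point in the box.
The integer polynomial consistent with all of this is the stated p.

3*x^2 - 2*x*y - 2*y^2 - 2*x - 1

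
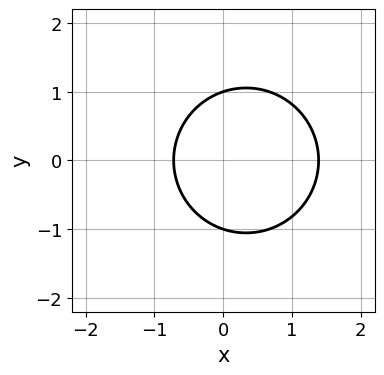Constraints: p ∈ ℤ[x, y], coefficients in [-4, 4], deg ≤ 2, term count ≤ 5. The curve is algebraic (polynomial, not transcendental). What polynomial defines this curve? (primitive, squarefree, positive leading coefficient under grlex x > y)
The degree is 2 — the shape is more complex than any degree-1 curve.
Symmetries: mirror symmetry y ↦ −y ⇒ only even powers of y.
Against the integer gridlines: among the integer gridlines, it crosses the y-axis at y ∈ {-1, 1}.
Matching integer coefficients to the picture gives p.

3*x^2 + 3*y^2 - 2*x - 3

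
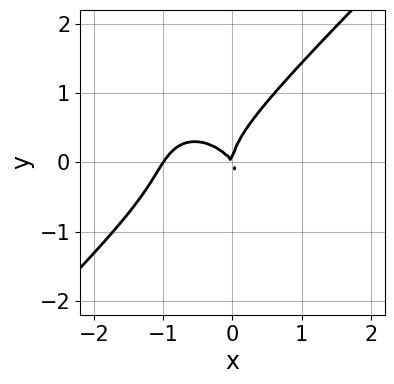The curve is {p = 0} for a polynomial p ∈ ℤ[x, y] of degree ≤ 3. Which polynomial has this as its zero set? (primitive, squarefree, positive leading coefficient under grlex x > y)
First, degree: the shape is more complex than any degree-2 curve, so deg p = 3.
Next, from the axis intercepts and sections: it crosses the y-axis at the gridline y = 0; among the integer gridlines, it crosses the x-axis at x ∈ {-1, 0}.
Finally, fitting integer coefficients to these (and the overall shape) gives p.

3*x^3 - 3*y^3 + 3*x^2 + 2*x*y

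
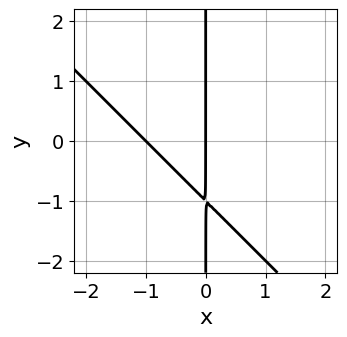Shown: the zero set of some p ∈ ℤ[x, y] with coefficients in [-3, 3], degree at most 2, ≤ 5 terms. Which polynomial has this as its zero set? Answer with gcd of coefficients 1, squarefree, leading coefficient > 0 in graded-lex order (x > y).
Degree: no degree-1 curve has this shape, so deg p = 2.
Observable constraints: the x-axis gridline crossings are at x ∈ {-1, 0}; the visible y-axis segment lies entirely on the curve.
The integer polynomial consistent with all of this is the stated p.

x^2 + x*y + x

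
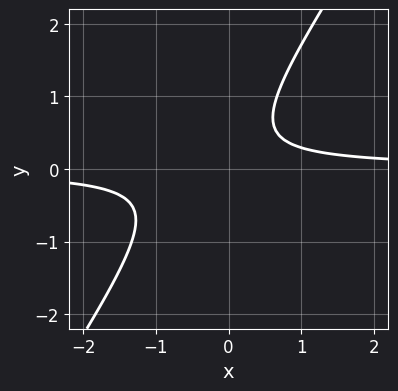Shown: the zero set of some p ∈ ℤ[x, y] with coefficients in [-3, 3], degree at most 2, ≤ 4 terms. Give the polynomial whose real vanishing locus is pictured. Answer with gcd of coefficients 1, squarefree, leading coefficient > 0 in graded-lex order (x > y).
1. The degree is 2 — no degree-1 curve has this shape.
2. From the visible intercepts: the curve avoids every integer y-axis point in the box; the curve avoids every integer x-axis point in the box.
3. The integer polynomial consistent with all of this is the stated p.

3*x*y - 2*y^2 + y - 1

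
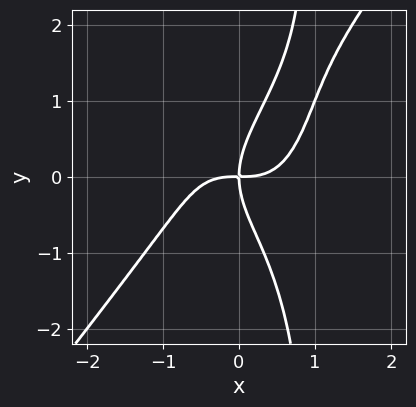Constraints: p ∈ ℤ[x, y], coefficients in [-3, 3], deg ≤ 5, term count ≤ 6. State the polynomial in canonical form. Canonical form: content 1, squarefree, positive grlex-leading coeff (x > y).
2*x^4 - x*y^3 + y^3 - 2*x*y

First, deg p = 4. The shape is more complex than any degree-3 curve.
Next, from the visible intercepts: it meets the y-axis at y = 0 (among the integer gridlines); it crosses the x-axis at the gridline x = 0.
Finally, assembling these constraints gives the stated polynomial.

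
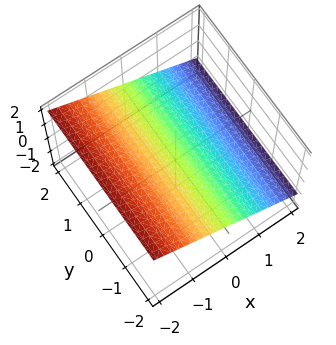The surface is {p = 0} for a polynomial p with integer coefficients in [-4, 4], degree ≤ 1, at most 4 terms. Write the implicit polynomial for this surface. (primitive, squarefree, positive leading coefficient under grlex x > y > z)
First, the degree is 1 — every cross-section is a straight line — this is a plane.
Next, observable constraints: it misses every integer gridline on the y-axis; it crosses the x-axis at the gridline x = 1.
Finally, together with the visible shape, these determine p as stated.

2*x + 3*z - 2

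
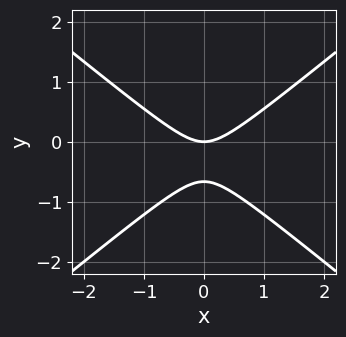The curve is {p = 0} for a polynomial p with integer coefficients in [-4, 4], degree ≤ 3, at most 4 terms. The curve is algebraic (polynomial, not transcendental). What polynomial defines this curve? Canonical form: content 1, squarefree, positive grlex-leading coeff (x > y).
(a) The degree is 2 — no degree-1 curve has this shape.
(b) Symmetries: it's symmetric under x → −x, forcing even powers of x.
(c) From the axis intercepts and sections: it meets the y-axis at y = 0 (among the integer gridlines); one x-axis crossing is at x = 0.
(d) Together with the visible shape, these determine p as stated.

2*x^2 - 3*y^2 - 2*y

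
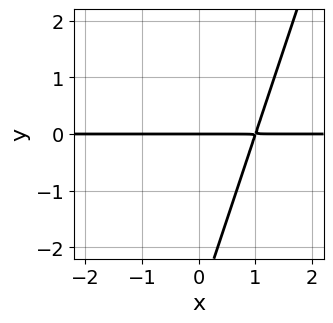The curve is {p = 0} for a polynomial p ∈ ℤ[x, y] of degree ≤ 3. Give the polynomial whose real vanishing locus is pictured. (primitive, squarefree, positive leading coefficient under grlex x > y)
3*x*y - y^2 - 3*y

First, deg p = 2. The shape is more complex than any degree-1 curve.
Then, from the axis intercepts and sections: every point of the x-axis in the box is on the curve; one y-axis crossing is at y = 0.
Finally, together with the visible shape, these determine p as stated.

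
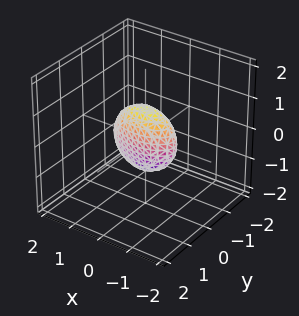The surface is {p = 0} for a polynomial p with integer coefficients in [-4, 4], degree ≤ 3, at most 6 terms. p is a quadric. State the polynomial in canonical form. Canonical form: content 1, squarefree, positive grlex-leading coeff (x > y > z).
x^2 + 3*y^2 + z^2 - 1

1. The degree is 2 — a closed, bounded, convex surface; a quadric.
2. Symmetries: mirror symmetry x ↦ −x ⇒ only even powers of x; it's symmetric under y → −y, forcing even powers of y; it's symmetric under z → −z, forcing even powers of z.
3. From the visible intercepts: among the integer gridlines, it crosses the z-axis at z ∈ {-1, 1}; among the integer gridlines, it crosses the x-axis at x ∈ {-1, 1}.
4. The integer polynomial consistent with all of this is the stated p.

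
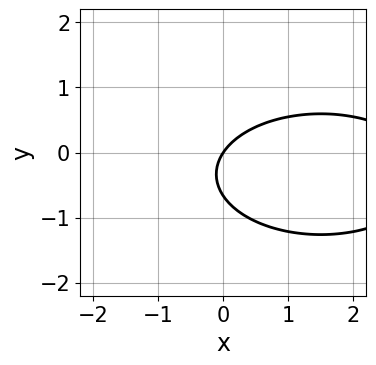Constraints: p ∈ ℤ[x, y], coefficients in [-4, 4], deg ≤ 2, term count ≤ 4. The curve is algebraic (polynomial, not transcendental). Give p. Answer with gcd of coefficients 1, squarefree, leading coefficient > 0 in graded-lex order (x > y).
1. deg p = 2.
2. Reading off the gridlines: it meets the y-axis at y = 0 (among the integer gridlines); it crosses the x-axis at the gridline x = 0.
3. Assembling these constraints gives the stated polynomial.

x^2 + 3*y^2 - 3*x + 2*y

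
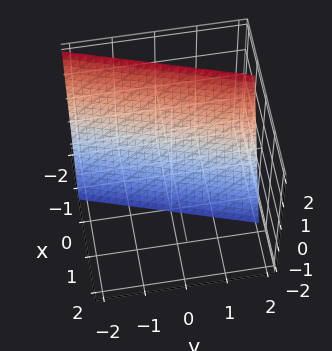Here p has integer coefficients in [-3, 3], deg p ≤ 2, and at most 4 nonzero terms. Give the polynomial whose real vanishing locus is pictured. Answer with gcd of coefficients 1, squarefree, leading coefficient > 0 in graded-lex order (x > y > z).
3*x - y + z + 2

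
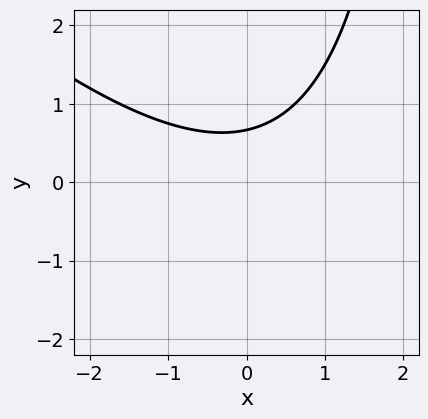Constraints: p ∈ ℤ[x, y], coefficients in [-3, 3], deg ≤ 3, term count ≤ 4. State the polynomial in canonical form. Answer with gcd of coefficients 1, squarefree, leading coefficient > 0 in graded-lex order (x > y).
(a) deg p = 2.
(b) Checking where it meets the axes: no x-intercept at any integer in the box.
(c) Putting this together gives p.

x^2 + x*y - 3*y + 2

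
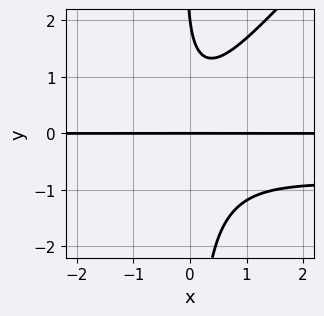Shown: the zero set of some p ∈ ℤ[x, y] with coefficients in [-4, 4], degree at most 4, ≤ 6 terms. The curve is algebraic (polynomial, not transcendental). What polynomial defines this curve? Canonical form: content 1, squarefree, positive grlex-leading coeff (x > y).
1. Degree: no degree-3 curve has this shape, so deg p = 4.
2. Against the integer gridlines: the y-axis gridline crossings are at y ∈ {0, 2}; the visible x-axis segment lies entirely on the curve.
3. Assembling these constraints gives the stated polynomial.

2*x^2*y^2 - 2*x*y^3 + 2*x^2*y - y^2 + 2*y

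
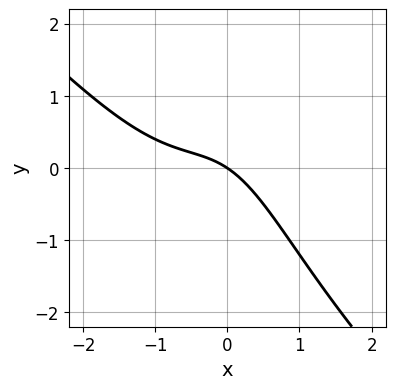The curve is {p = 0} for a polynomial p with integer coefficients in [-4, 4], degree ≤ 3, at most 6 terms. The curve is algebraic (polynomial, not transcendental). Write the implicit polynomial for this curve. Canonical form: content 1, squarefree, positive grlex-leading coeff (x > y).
First, deg p = 3. No degree-2 curve has this shape.
Then, from the visible intercepts: one y-axis crossing is at y = 0; it crosses the x-axis at the gridline x = 0.
Finally, matching integer coefficients to the picture gives p.

2*x^3 + 2*x^2*y + 2*x^2 + 2*x + 3*y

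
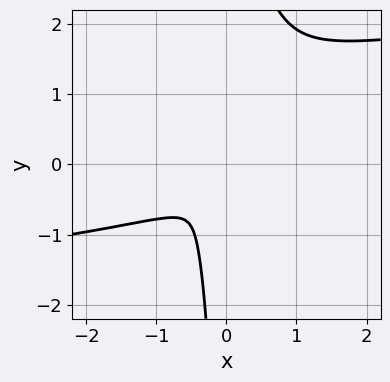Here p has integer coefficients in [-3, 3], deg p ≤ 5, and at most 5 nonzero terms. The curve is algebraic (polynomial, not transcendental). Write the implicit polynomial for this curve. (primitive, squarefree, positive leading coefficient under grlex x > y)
First, the degree is 4 — a generic line meets the curve in up to 4 points.
Finally, solving for integer coefficients yields p as stated.

3*x*y^3 - 3*x*y^2 - 3*x^2 + 2*x*y - 3*y^2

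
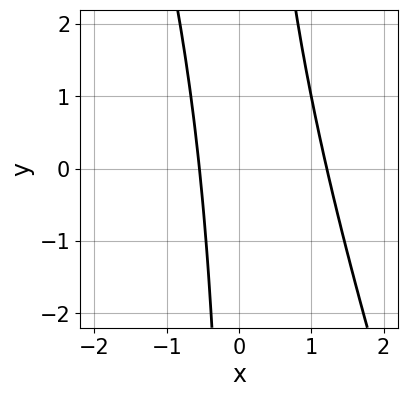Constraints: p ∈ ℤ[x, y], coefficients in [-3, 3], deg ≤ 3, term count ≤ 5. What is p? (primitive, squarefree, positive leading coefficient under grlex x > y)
3*x^2 + x*y - 2*x - 2

(a) Degree: the shape is more complex than any degree-1 curve, so deg p = 2.
(b) Observable constraints: the curve avoids every integer y-axis point in the box.
(c) Matching integer coefficients to the picture gives p.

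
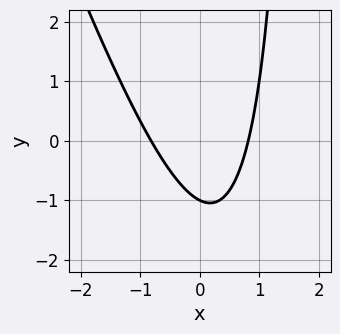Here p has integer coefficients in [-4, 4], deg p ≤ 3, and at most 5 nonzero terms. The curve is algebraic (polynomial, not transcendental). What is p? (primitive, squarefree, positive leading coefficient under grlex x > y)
3*x^2 + x*y - 2*y - 2

1. Degree: a generic line meets the curve in up to 2 points, so deg p = 2.
2. Observable constraints: it crosses the y-axis at the gridline y = -1.
3. Fitting integer coefficients to these (and the overall shape) gives p.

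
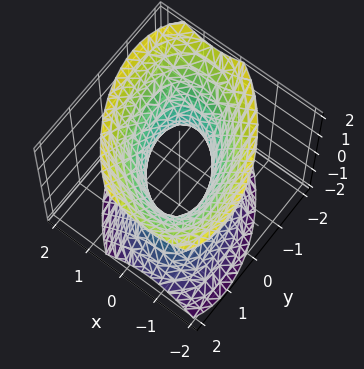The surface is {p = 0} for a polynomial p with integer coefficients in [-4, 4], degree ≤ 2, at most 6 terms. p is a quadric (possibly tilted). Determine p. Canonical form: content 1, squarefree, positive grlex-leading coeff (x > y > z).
1. Degree: a generic line meets the surface in up to 2 points, so deg p = 2.
2. Reading off the gridlines: among the integer gridlines, it crosses the y-axis at y ∈ {-1, 1}; the surface avoids every integer z-axis point in the box.
3. Matching integer coefficients to the picture gives p.

3*x^2 + 2*x*y + 2*y^2 - 2*z^2 - 2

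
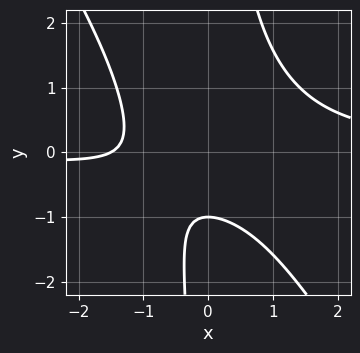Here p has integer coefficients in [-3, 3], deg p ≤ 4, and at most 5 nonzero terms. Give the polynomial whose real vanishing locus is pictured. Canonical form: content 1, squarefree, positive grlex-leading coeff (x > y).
1. deg p = 3.
2. Checking where it meets the axes: it meets the y-axis at y = -1 (among the integer gridlines).
3. Fitting integer coefficients to these (and the overall shape) gives p.

3*x^2*y + 2*x*y^2 - 2*x - 3*y - 3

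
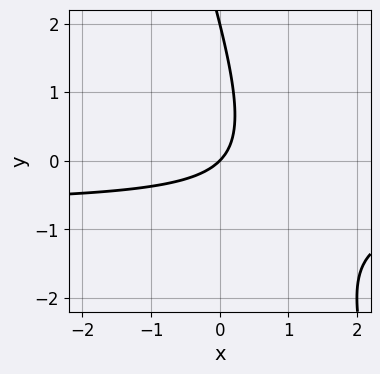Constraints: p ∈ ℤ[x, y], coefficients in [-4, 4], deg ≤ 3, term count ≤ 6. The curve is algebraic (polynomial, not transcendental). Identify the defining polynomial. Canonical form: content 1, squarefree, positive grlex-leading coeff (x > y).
Degree: a generic line meets the curve in up to 2 points, so deg p = 2.
Against the integer gridlines: the y-axis gridline crossings are at y ∈ {0, 2}; one x-axis crossing is at x = 0.
Together with the visible shape, these determine p as stated.

3*x*y + y^2 + 2*x - 2*y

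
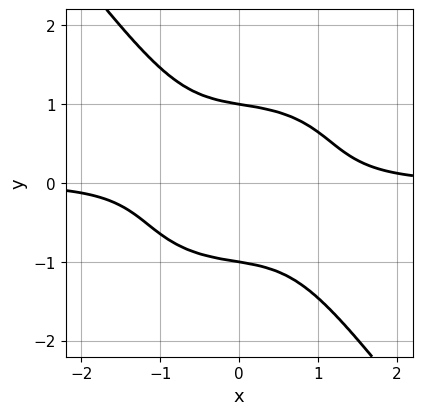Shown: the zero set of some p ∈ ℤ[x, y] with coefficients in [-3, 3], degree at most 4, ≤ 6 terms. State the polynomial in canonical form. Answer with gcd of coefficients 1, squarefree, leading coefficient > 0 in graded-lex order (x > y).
(a) Degree: a generic line meets the curve in up to 4 points, so deg p = 4.
(b) Against the integer gridlines: it misses every integer gridline on the x-axis; among the integer gridlines, it crosses the y-axis at y ∈ {-1, 1}.
(c) Solving for integer coefficients yields p as stated.

3*x^3*y + 2*x*y^3 + 3*y^4 - 3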